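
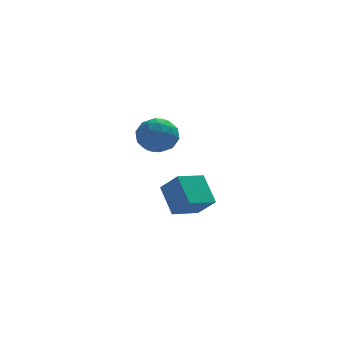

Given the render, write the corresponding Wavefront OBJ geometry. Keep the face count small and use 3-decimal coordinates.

v 3.714 1.512 -3.728
v 3.244 2.78 -2.466
v 2.932 2.275 -4.785
v 2.463 3.543 -3.523
v 5.057 2.377 -4.097
v 4.588 3.645 -2.835
v 4.276 3.14 -5.154
v 3.806 4.408 -3.892
v 2.208 0.243 1.572
v 2.989 -0.456 1.805
v 1.031 -1.024 1.715
v 1.812 -1.723 1.948
v 1.555 -0.951 2.648
v 2.283 -0.168 2.559
v 1.737 -1.312 0.961
v 2.465 -0.529 0.872
v 2.697 -1.416 1.427
v 2.585 -1.193 2.47
v 1.435 -0.287 1.05
v 1.323 -0.064 2.093
v 2.702 0.005 1.675
v 1.318 -1.485 1.845
v 1.168 -1.031 2.256
v 1.626 -1.442 2.393
v 2.287 0.174 2.119
v 2.746 -0.237 2.256
v 1.903 -0.528 2.752
v 1.274 -1.243 1.264
v 1.733 -1.654 1.401
v 2.394 -0.038 1.127
v 2.852 -0.449 1.264
v 2.117 -0.952 0.768
v 2.989 -0.97 1.59
v 2.297 -1.715 1.675
v 2.254 -1.473 1.094
v 2.681 -1.013 1.042
v 2.923 -0.839 2.204
v 2.231 -1.584 2.288
v 2.081 -1.131 2.699
v 2.508 -0.671 2.647
v 2.752 -1.404 1.982
v 1.789 0.104 1.232
v 1.097 -0.641 1.316
v 1.512 -0.809 0.873
v 1.939 -0.349 0.821
v 1.723 0.235 1.845
v 1.031 -0.51 1.93
v 1.339 -0.467 2.478
v 1.766 -0.007 2.426
v 1.268 -0.076 1.538
f 2 4 1
f 5 2 1
f 1 4 3
f 3 5 1
f 2 8 4
f 6 2 5
f 6 8 2
f 4 8 3
f 7 5 3
f 3 8 7
f 7 6 5
f 8 6 7
f 9 46 25
f 46 20 49
f 25 49 14
f 46 49 25
f 9 25 21
f 25 14 26
f 21 26 10
f 25 26 21
f 9 21 30
f 21 10 31
f 30 31 16
f 21 31 30
f 9 30 42
f 30 16 45
f 42 45 19
f 30 45 42
f 9 42 46
f 42 19 50
f 46 50 20
f 42 50 46
f 10 26 37
f 26 14 40
f 37 40 18
f 26 40 37
f 14 49 27
f 49 20 48
f 27 48 13
f 49 48 27
f 20 50 47
f 50 19 43
f 47 43 11
f 50 43 47
f 19 45 44
f 45 16 32
f 44 32 15
f 45 32 44
f 16 31 36
f 31 10 33
f 36 33 17
f 31 33 36
f 12 38 24
f 38 18 39
f 24 39 13
f 38 39 24
f 12 24 22
f 24 13 23
f 22 23 11
f 24 23 22
f 12 22 29
f 22 11 28
f 29 28 15
f 22 28 29
f 12 29 34
f 29 15 35
f 34 35 17
f 29 35 34
f 12 34 38
f 34 17 41
f 38 41 18
f 34 41 38
f 13 39 27
f 39 18 40
f 27 40 14
f 39 40 27
f 11 23 47
f 23 13 48
f 47 48 20
f 23 48 47
f 15 28 44
f 28 11 43
f 44 43 19
f 28 43 44
f 17 35 36
f 35 15 32
f 36 32 16
f 35 32 36
f 18 41 37
f 41 17 33
f 37 33 10
f 41 33 37



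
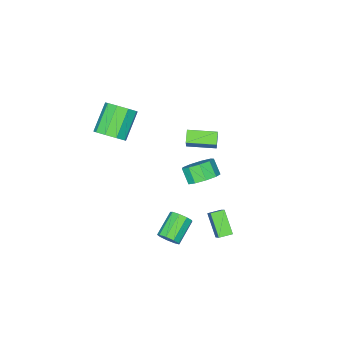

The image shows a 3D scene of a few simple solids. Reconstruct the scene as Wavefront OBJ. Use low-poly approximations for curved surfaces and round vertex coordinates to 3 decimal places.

v -2.244 -0.849 0.885
v -1.66 -0.268 2.078
v -1.68 -0.356 0.368
v -1.096 0.226 1.561
v -1.024 -2.186 0.939
v -0.44 -1.604 2.132
v -0.46 -1.692 0.422
v 0.124 -1.111 1.615
v -0.172 1.64 -3.205
v 0.422 2.514 -2.057
v 0.286 2.83 -4.346
v 0.879 3.703 -3.197
v 0.581 1.257 -3.303
v 1.174 2.13 -2.154
v 1.038 2.446 -4.443
v 1.632 3.32 -3.295
v 4.569 2.179 -2.15
v 4.899 2.336 -1.529
v 3.481 1.917 -0.67
v 3.151 1.761 -1.29
v 4.674 2.736 -1.706
v 3.256 2.318 -0.847
v 4.399 2.876 -2.09
v 2.981 2.458 -1.231
v 4.205 2.69 -2.502
v 2.787 2.272 -1.643
v 4.18 2.265 -2.75
v 2.762 1.847 -1.89
v 4.338 1.799 -2.716
v 2.92 1.381 -1.857
v 4.604 1.512 -2.417
v 3.186 1.093 -1.558
v 4.853 1.536 -1.993
v 3.435 1.118 -1.134
v 4.97 1.862 -1.643
v 3.552 1.444 -0.783
v 3.993 -3.41 3.224
v 4.718 -3.775 3.825
v 3.271 -4.354 5.218
v 2.547 -3.99 4.616
v 4.598 -3.111 3.976
v 3.151 -3.691 5.368
v 4.194 -2.588 3.775
v 2.747 -3.167 5.167
v 3.697 -2.449 3.316
v 2.25 -3.029 4.708
v 3.338 -2.76 2.814
v 1.891 -3.34 4.206
v 3.286 -3.375 2.504
v 1.839 -3.955 3.896
v 3.565 -4.007 2.53
v 2.118 -4.586 3.923
v 4.045 -4.359 2.882
v 2.598 -4.939 4.274
v 4.5 -4.267 3.393
v 3.053 -4.847 4.785
v 2.071 2.478 2.162
v 2.611 1.821 1.677
v 2.43 1.084 2.473
v 1.889 1.742 2.958
v 3 2.174 2.093
v 2.818 1.438 2.889
v 2.954 2.67 2.541
v 2.772 1.934 3.338
v 2.495 3.077 2.812
v 2.313 2.34 3.609
v 1.837 3.203 2.779
v 1.655 2.466 3.575
v 1.289 2.99 2.457
v 1.107 2.253 3.253
v 1.107 2.538 1.997
v 0.925 1.801 2.793
v 1.376 2.058 1.614
v 1.194 1.321 2.41
v 1.97 1.775 1.487
v 1.788 1.038 2.284
f 2 4 1
f 5 2 1
f 1 4 3
f 3 5 1
f 2 8 4
f 6 2 5
f 6 8 2
f 4 8 3
f 7 5 3
f 3 8 7
f 7 6 5
f 8 6 7
f 10 12 9
f 13 10 9
f 9 12 11
f 11 13 9
f 10 16 12
f 14 10 13
f 14 16 10
f 12 16 11
f 15 13 11
f 11 16 15
f 15 14 13
f 16 14 15
f 18 17 21
f 18 21 19
f 19 21 22
f 19 22 20
f 21 17 23
f 21 23 22
f 22 23 24
f 22 24 20
f 23 17 25
f 23 25 24
f 24 25 26
f 24 26 20
f 25 17 27
f 25 27 26
f 26 27 28
f 26 28 20
f 27 17 29
f 27 29 28
f 28 29 30
f 28 30 20
f 29 17 31
f 29 31 30
f 30 31 32
f 30 32 20
f 31 17 33
f 31 33 32
f 32 33 34
f 32 34 20
f 33 17 35
f 33 35 34
f 34 35 36
f 34 36 20
f 35 17 18
f 35 18 36
f 36 18 19
f 36 19 20
f 38 37 41
f 38 41 39
f 39 41 42
f 39 42 40
f 41 37 43
f 41 43 42
f 42 43 44
f 42 44 40
f 43 37 45
f 43 45 44
f 44 45 46
f 44 46 40
f 45 37 47
f 45 47 46
f 46 47 48
f 46 48 40
f 47 37 49
f 47 49 48
f 48 49 50
f 48 50 40
f 49 37 51
f 49 51 50
f 50 51 52
f 50 52 40
f 51 37 53
f 51 53 52
f 52 53 54
f 52 54 40
f 53 37 55
f 53 55 54
f 54 55 56
f 54 56 40
f 55 37 38
f 55 38 56
f 56 38 39
f 56 39 40
f 58 57 61
f 58 61 59
f 59 61 62
f 59 62 60
f 61 57 63
f 61 63 62
f 62 63 64
f 62 64 60
f 63 57 65
f 63 65 64
f 64 65 66
f 64 66 60
f 65 57 67
f 65 67 66
f 66 67 68
f 66 68 60
f 67 57 69
f 67 69 68
f 68 69 70
f 68 70 60
f 69 57 71
f 69 71 70
f 70 71 72
f 70 72 60
f 71 57 73
f 71 73 72
f 72 73 74
f 72 74 60
f 73 57 75
f 73 75 74
f 74 75 76
f 74 76 60
f 75 57 58
f 75 58 76
f 76 58 59
f 76 59 60



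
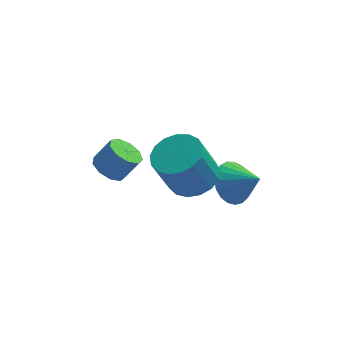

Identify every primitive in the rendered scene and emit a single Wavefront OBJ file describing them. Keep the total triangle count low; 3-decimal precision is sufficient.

v 1.304 2.827 -0.604
v 1.655 2.317 -1.402
v 2.296 2.153 0.264
v 1.894 2.663 -1.407
v 2.031 3.036 -1.273
v 2.042 3.374 -1.023
v 1.925 3.617 -0.701
v 1.701 3.723 -0.362
v 1.408 3.675 -0.065
v 1.098 3.479 0.139
v 0.822 3.171 0.215
v 0.63 2.803 0.149
v 0.555 2.44 -0.047
v 0.609 2.143 -0.339
v 0.783 1.964 -0.677
v 1.047 1.935 -1.002
v 1.356 2.06 -1.259
v -0.27 1.72 0.885
v 0.648 1.232 1.138
v -0.031 0.873 2.908
v -0.95 1.36 2.655
v 0.729 1.721 1.268
v 0.049 1.361 3.039
v 0.58 2.21 1.311
v -0.099 1.85 3.081
v 0.237 2.586 1.256
v -0.442 2.226 3.026
v -0.222 2.764 1.116
v -0.901 2.404 2.886
v -0.692 2.702 0.923
v -1.372 2.343 2.693
v -1.066 2.416 0.721
v -1.746 2.056 2.491
v -1.258 1.97 0.557
v -1.937 1.61 2.327
v -1.223 1.467 0.468
v -1.902 1.107 2.238
v -0.97 1.022 0.475
v -1.649 0.662 2.245
v -0.557 0.737 0.575
v -1.236 0.377 2.345
v -0.078 0.676 0.747
v -0.757 0.317 2.517
v 0.357 0.855 0.95
v -0.322 0.496 2.72
v -3.516 3.722 -0.367
v -3.062 3.128 -0.62
v -2.369 3.243 0.354
v -2.824 3.838 0.607
v -2.874 3.598 -0.809
v -2.181 3.713 0.164
v -2.986 4.126 -0.791
v -2.294 4.241 0.182
v -3.347 4.465 -0.575
v -2.655 4.581 0.398
v -3.787 4.457 -0.261
v -3.094 4.572 0.712
v -4.1 4.105 0.003
v -3.408 4.22 0.977
v -4.14 3.574 0.095
v -3.448 3.689 1.068
v -3.888 3.112 -0.03
v -3.196 3.228 0.944
v -3.462 2.936 -0.312
v -2.77 3.051 0.661
f 2 1 4
f 2 4 3
f 4 1 5
f 4 5 3
f 5 1 6
f 5 6 3
f 6 1 7
f 6 7 3
f 7 1 8
f 7 8 3
f 8 1 9
f 8 9 3
f 9 1 10
f 9 10 3
f 10 1 11
f 10 11 3
f 11 1 12
f 11 12 3
f 12 1 13
f 12 13 3
f 13 1 14
f 13 14 3
f 14 1 15
f 14 15 3
f 15 1 16
f 15 16 3
f 16 1 17
f 16 17 3
f 17 1 2
f 17 2 3
f 19 18 22
f 19 22 20
f 20 22 23
f 20 23 21
f 22 18 24
f 22 24 23
f 23 24 25
f 23 25 21
f 24 18 26
f 24 26 25
f 25 26 27
f 25 27 21
f 26 18 28
f 26 28 27
f 27 28 29
f 27 29 21
f 28 18 30
f 28 30 29
f 29 30 31
f 29 31 21
f 30 18 32
f 30 32 31
f 31 32 33
f 31 33 21
f 32 18 34
f 32 34 33
f 33 34 35
f 33 35 21
f 34 18 36
f 34 36 35
f 35 36 37
f 35 37 21
f 36 18 38
f 36 38 37
f 37 38 39
f 37 39 21
f 38 18 40
f 38 40 39
f 39 40 41
f 39 41 21
f 40 18 42
f 40 42 41
f 41 42 43
f 41 43 21
f 42 18 44
f 42 44 43
f 43 44 45
f 43 45 21
f 44 18 19
f 44 19 45
f 45 19 20
f 45 20 21
f 47 46 50
f 47 50 48
f 48 50 51
f 48 51 49
f 50 46 52
f 50 52 51
f 51 52 53
f 51 53 49
f 52 46 54
f 52 54 53
f 53 54 55
f 53 55 49
f 54 46 56
f 54 56 55
f 55 56 57
f 55 57 49
f 56 46 58
f 56 58 57
f 57 58 59
f 57 59 49
f 58 46 60
f 58 60 59
f 59 60 61
f 59 61 49
f 60 46 62
f 60 62 61
f 61 62 63
f 61 63 49
f 62 46 64
f 62 64 63
f 63 64 65
f 63 65 49
f 64 46 47
f 64 47 65
f 65 47 48
f 65 48 49



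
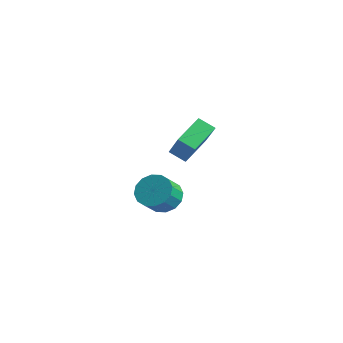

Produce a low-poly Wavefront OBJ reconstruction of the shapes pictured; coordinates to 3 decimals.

v -0.072 -1.981 -2.443
v 0.453 -2.342 -2.944
v 0.656 -3.081 -2.197
v 0.132 -2.719 -1.697
v 0.681 -2.063 -2.73
v 0.885 -2.802 -1.983
v 0.708 -1.762 -2.439
v 0.912 -2.501 -1.693
v 0.526 -1.519 -2.15
v 0.729 -2.258 -1.403
v 0.184 -1.4 -1.939
v 0.387 -2.139 -1.192
v -0.227 -1.437 -1.863
v -0.024 -2.176 -1.116
v -0.596 -1.619 -1.943
v -0.393 -2.358 -1.196
v -0.825 -1.898 -2.157
v -0.621 -2.637 -1.41
v -0.852 -2.199 -2.447
v -0.648 -2.938 -1.701
v -0.669 -2.442 -2.737
v -0.466 -3.181 -1.99
v -0.327 -2.561 -2.948
v -0.124 -3.3 -2.201
v 0.084 -2.524 -3.024
v 0.287 -3.263 -2.277
v -4.089 1.722 -3.082
v -3.086 1.354 -1.76
v -4.396 3.129 -2.457
v -3.393 2.761 -1.135
v -3.407 2.059 -3.505
v -2.404 1.691 -2.183
v -3.714 3.466 -2.88
v -2.711 3.098 -1.558
f 2 1 5
f 2 5 3
f 3 5 6
f 3 6 4
f 5 1 7
f 5 7 6
f 6 7 8
f 6 8 4
f 7 1 9
f 7 9 8
f 8 9 10
f 8 10 4
f 9 1 11
f 9 11 10
f 10 11 12
f 10 12 4
f 11 1 13
f 11 13 12
f 12 13 14
f 12 14 4
f 13 1 15
f 13 15 14
f 14 15 16
f 14 16 4
f 15 1 17
f 15 17 16
f 16 17 18
f 16 18 4
f 17 1 19
f 17 19 18
f 18 19 20
f 18 20 4
f 19 1 21
f 19 21 20
f 20 21 22
f 20 22 4
f 21 1 23
f 21 23 22
f 22 23 24
f 22 24 4
f 23 1 25
f 23 25 24
f 24 25 26
f 24 26 4
f 25 1 2
f 25 2 26
f 26 2 3
f 26 3 4
f 28 30 27
f 31 28 27
f 27 30 29
f 29 31 27
f 28 34 30
f 32 28 31
f 32 34 28
f 30 34 29
f 33 31 29
f 29 34 33
f 33 32 31
f 34 32 33



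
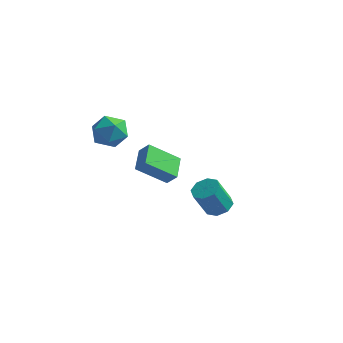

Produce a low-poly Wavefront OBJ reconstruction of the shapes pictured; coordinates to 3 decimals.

v -3.908 0.391 -1.265
v -3.301 0.364 -0.6
v -4.371 1.746 -0.787
v -3.764 1.719 -0.122
v -2.516 1.301 -2.498
v -1.909 1.274 -1.833
v -2.979 2.656 -2.02
v -2.372 2.629 -1.355
v 2.686 -3.572 0.489
v 3.393 -3.432 0.761
v 2.94 -4.028 2.243
v 2.234 -4.168 1.971
v 3.029 -2.975 0.834
v 2.576 -3.571 2.316
v 2.464 -2.867 0.705
v 2.011 -3.463 2.187
v 2.029 -3.172 0.449
v 1.577 -3.768 1.931
v 1.98 -3.712 0.217
v 1.527 -4.308 1.699
v 2.344 -4.169 0.144
v 1.891 -4.765 1.626
v 2.909 -4.277 0.273
v 2.456 -4.873 1.755
v 3.343 -3.972 0.529
v 2.891 -4.568 2.011
v -5.017 -2.087 3.122
v -4.505 -1.733 2.248
v -3.495 -2.487 3.852
v -2.983 -2.133 2.978
v -3.487 -1.439 3.622
v -4.428 -1.192 3.171
v -3.572 -3.028 2.929
v -4.513 -2.781 2.478
v -3.612 -2.315 2.129
v -3.559 -1.333 2.557
v -4.441 -2.887 3.543
v -4.388 -1.905 3.971
f 2 4 1
f 5 2 1
f 1 4 3
f 3 5 1
f 2 8 4
f 6 2 5
f 6 8 2
f 4 8 3
f 7 5 3
f 3 8 7
f 7 6 5
f 8 6 7
f 10 9 13
f 10 13 11
f 11 13 14
f 11 14 12
f 13 9 15
f 13 15 14
f 14 15 16
f 14 16 12
f 15 9 17
f 15 17 16
f 16 17 18
f 16 18 12
f 17 9 19
f 17 19 18
f 18 19 20
f 18 20 12
f 19 9 21
f 19 21 20
f 20 21 22
f 20 22 12
f 21 9 23
f 21 23 22
f 22 23 24
f 22 24 12
f 23 9 25
f 23 25 24
f 24 25 26
f 24 26 12
f 25 9 10
f 25 10 26
f 26 10 11
f 26 11 12
f 27 38 32
f 27 32 28
f 27 28 34
f 27 34 37
f 27 37 38
f 28 32 36
f 32 38 31
f 38 37 29
f 37 34 33
f 34 28 35
f 30 36 31
f 30 31 29
f 30 29 33
f 30 33 35
f 30 35 36
f 31 36 32
f 29 31 38
f 33 29 37
f 35 33 34
f 36 35 28



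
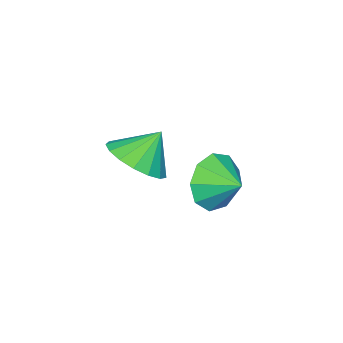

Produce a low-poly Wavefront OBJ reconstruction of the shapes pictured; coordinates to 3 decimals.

v 3.866 0.253 -1.28
v 4.336 -0.038 -0.411
v 3.914 1.227 -0.98
v 4.814 0.092 -0.912
v 4.848 0.298 -1.585
v 4.423 0.482 -2.115
v 3.737 0.56 -2.255
v 3.111 0.494 -1.938
v 2.838 0.315 -1.313
v 3.046 0.108 -0.673
v 3.638 -0.032 -0.317
v 3.97 -2.58 -1.544
v 4.747 -2.934 -0.883
v 3.27 -2.2 -0.516
v 4.878 -2.443 -0.976
v 4.801 -1.983 -1.198
v 4.533 -1.659 -1.5
v 4.137 -1.547 -1.812
v 3.702 -1.671 -2.062
v 3.328 -2.003 -2.194
v 3.102 -2.467 -2.177
v 3.074 -2.958 -2.014
v 3.252 -3.361 -1.744
v 3.594 -3.586 -1.429
v 4.022 -3.58 -1.139
v 4.439 -3.345 -0.942
f 2 1 4
f 2 4 3
f 4 1 5
f 4 5 3
f 5 1 6
f 5 6 3
f 6 1 7
f 6 7 3
f 7 1 8
f 7 8 3
f 8 1 9
f 8 9 3
f 9 1 10
f 9 10 3
f 10 1 11
f 10 11 3
f 11 1 2
f 11 2 3
f 13 12 15
f 13 15 14
f 15 12 16
f 15 16 14
f 16 12 17
f 16 17 14
f 17 12 18
f 17 18 14
f 18 12 19
f 18 19 14
f 19 12 20
f 19 20 14
f 20 12 21
f 20 21 14
f 21 12 22
f 21 22 14
f 22 12 23
f 22 23 14
f 23 12 24
f 23 24 14
f 24 12 25
f 24 25 14
f 25 12 26
f 25 26 14
f 26 12 13
f 26 13 14



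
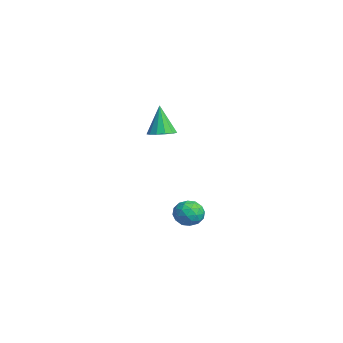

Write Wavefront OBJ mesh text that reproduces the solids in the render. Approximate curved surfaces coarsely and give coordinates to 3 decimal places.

v 0.63 -0.904 2.936
v 1.485 -0.929 3.183
v 0.05 -0.896 4.944
v 1.362 -0.444 3.145
v 1.007 -0.105 3.042
v 0.533 -0.02 2.904
v 0.089 -0.216 2.777
v -0.183 -0.63 2.7
v -0.197 -1.131 2.698
v 0.051 -1.56 2.772
v 0.484 -1.781 2.897
v 0.962 -1.724 3.035
v 1.335 -1.406 3.142
v 0.689 1.608 -4.237
v 1.219 0.744 -4.127
v -0.659 0.856 -3.653
v -0.129 -0.008 -3.543
v 0.07 0.792 -2.943
v 0.904 1.257 -3.304
v -0.344 0.343 -4.476
v 0.49 0.808 -4.837
v 0.581 -0.038 -4.275
v 0.837 0.239 -3.327
v -0.277 1.361 -4.453
v -0.021 1.638 -3.505
v 1.072 1.242 -4.233
v -0.512 0.358 -3.547
v -0.395 0.828 -3.194
v -0.084 0.32 -3.129
v 0.887 1.543 -3.749
v 1.198 1.035 -3.685
v 0.523 1.064 -2.989
v -0.638 0.565 -4.095
v -0.327 0.057 -4.031
v 0.644 1.28 -4.651
v 0.955 0.772 -4.586
v 0.037 0.536 -4.791
v 1.009 0.274 -4.256
v 0.216 -0.168 -3.912
v 0.09 0.039 -4.461
v 0.58 0.312 -4.673
v 1.159 0.437 -3.699
v 0.367 -0.005 -3.355
v 0.484 0.466 -3.003
v 0.974 0.739 -3.215
v 0.784 -0.022 -3.785
v 0.193 1.605 -4.425
v -0.599 1.163 -4.081
v -0.414 0.861 -4.565
v 0.076 1.134 -4.777
v 0.344 1.768 -3.868
v -0.449 1.326 -3.524
v -0.02 1.288 -3.107
v 0.47 1.561 -3.319
v -0.224 1.622 -3.995
f 2 1 4
f 2 4 3
f 4 1 5
f 4 5 3
f 5 1 6
f 5 6 3
f 6 1 7
f 6 7 3
f 7 1 8
f 7 8 3
f 8 1 9
f 8 9 3
f 9 1 10
f 9 10 3
f 10 1 11
f 10 11 3
f 11 1 12
f 11 12 3
f 12 1 13
f 12 13 3
f 13 1 2
f 13 2 3
f 14 51 30
f 51 25 54
f 30 54 19
f 51 54 30
f 14 30 26
f 30 19 31
f 26 31 15
f 30 31 26
f 14 26 35
f 26 15 36
f 35 36 21
f 26 36 35
f 14 35 47
f 35 21 50
f 47 50 24
f 35 50 47
f 14 47 51
f 47 24 55
f 51 55 25
f 47 55 51
f 15 31 42
f 31 19 45
f 42 45 23
f 31 45 42
f 19 54 32
f 54 25 53
f 32 53 18
f 54 53 32
f 25 55 52
f 55 24 48
f 52 48 16
f 55 48 52
f 24 50 49
f 50 21 37
f 49 37 20
f 50 37 49
f 21 36 41
f 36 15 38
f 41 38 22
f 36 38 41
f 17 43 29
f 43 23 44
f 29 44 18
f 43 44 29
f 17 29 27
f 29 18 28
f 27 28 16
f 29 28 27
f 17 27 34
f 27 16 33
f 34 33 20
f 27 33 34
f 17 34 39
f 34 20 40
f 39 40 22
f 34 40 39
f 17 39 43
f 39 22 46
f 43 46 23
f 39 46 43
f 18 44 32
f 44 23 45
f 32 45 19
f 44 45 32
f 16 28 52
f 28 18 53
f 52 53 25
f 28 53 52
f 20 33 49
f 33 16 48
f 49 48 24
f 33 48 49
f 22 40 41
f 40 20 37
f 41 37 21
f 40 37 41
f 23 46 42
f 46 22 38
f 42 38 15
f 46 38 42



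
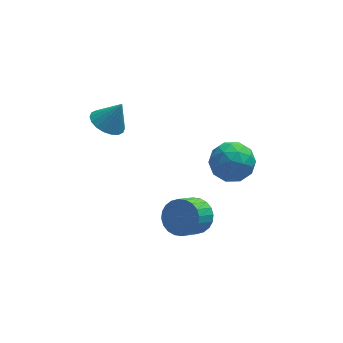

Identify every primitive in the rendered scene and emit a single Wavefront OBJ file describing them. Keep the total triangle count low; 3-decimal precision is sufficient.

v -2.273 3.235 2.192
v -1.656 3.893 1.809
v -1.507 3.305 3.548
v -1.973 4.142 1.975
v -2.35 4.212 2.184
v -2.711 4.088 2.395
v -2.986 3.795 2.565
v -3.119 3.391 2.661
v -3.085 2.956 2.665
v -2.89 2.576 2.574
v -2.573 2.327 2.408
v -2.197 2.258 2.199
v -1.835 2.382 1.988
v -1.561 2.675 1.818
v -1.427 3.079 1.722
v -1.462 3.514 1.719
v 2.516 0.392 1.505
v 3.546 0.757 2.023
v 3.154 -1.457 1.537
v 4.184 -1.092 2.055
v 3.146 -1.045 2.674
v 2.752 0.098 2.654
v 3.948 -0.798 0.906
v 3.554 0.345 0.886
v 4.431 0.021 1.653
v 3.935 -0.131 2.745
v 2.765 -0.569 0.815
v 2.269 -0.721 1.907
v 2.975 0.737 1.761
v 3.725 -1.437 1.799
v 3.115 -1.409 2.162
v 3.72 -1.195 2.467
v 2.508 0.35 2.132
v 3.113 0.564 2.437
v 2.878 -0.495 2.819
v 3.587 -1.264 1.123
v 4.192 -1.05 1.428
v 2.98 0.495 1.093
v 3.585 0.709 1.398
v 3.822 -0.205 0.741
v 4.101 0.519 1.848
v 4.476 -0.568 1.867
v 4.337 -0.395 1.192
v 4.105 0.276 1.18
v 3.809 0.429 2.49
v 4.184 -0.658 2.509
v 3.574 -0.63 2.873
v 3.342 0.042 2.861
v 4.33 -0.004 2.273
v 2.516 -0.042 1.051
v 2.891 -1.129 1.07
v 3.358 -0.742 0.699
v 3.126 -0.07 0.687
v 2.224 -0.132 1.693
v 2.599 -1.219 1.712
v 2.595 -0.976 2.38
v 2.363 -0.305 2.368
v 2.37 -0.696 1.287
v 1.199 -2.273 -0.219
v 1.767 -3.085 -0.412
v 0.93 -3.899 0.546
v 0.361 -3.087 0.739
v 1.961 -2.926 -0.108
v 1.124 -3.74 0.85
v 2.038 -2.668 0.18
v 1.201 -3.481 1.138
v 1.988 -2.35 0.406
v 1.151 -3.163 1.364
v 1.818 -2.019 0.537
v 0.981 -2.833 1.496
v 1.553 -1.728 0.554
v 0.716 -2.541 1.512
v 1.234 -1.519 0.452
v 0.397 -2.333 1.41
v 0.91 -1.426 0.249
v 0.073 -2.239 1.207
v 0.63 -1.461 -0.026
v -0.207 -2.275 0.932
v 0.436 -1.62 -0.33
v -0.401 -2.434 0.628
v 0.359 -1.879 -0.618
v -0.478 -2.692 0.34
v 0.409 -2.197 -0.844
v -0.428 -3.01 0.114
v 0.579 -2.527 -0.976
v -0.258 -3.341 -0.017
v 0.844 -2.819 -0.992
v 0.007 -3.632 -0.034
v 1.163 -3.027 -0.89
v 0.326 -3.841 0.068
v 1.487 -3.121 -0.687
v 0.65 -3.934 0.271
f 2 1 4
f 2 4 3
f 4 1 5
f 4 5 3
f 5 1 6
f 5 6 3
f 6 1 7
f 6 7 3
f 7 1 8
f 7 8 3
f 8 1 9
f 8 9 3
f 9 1 10
f 9 10 3
f 10 1 11
f 10 11 3
f 11 1 12
f 11 12 3
f 12 1 13
f 12 13 3
f 13 1 14
f 13 14 3
f 14 1 15
f 14 15 3
f 15 1 16
f 15 16 3
f 16 1 2
f 16 2 3
f 17 54 33
f 54 28 57
f 33 57 22
f 54 57 33
f 17 33 29
f 33 22 34
f 29 34 18
f 33 34 29
f 17 29 38
f 29 18 39
f 38 39 24
f 29 39 38
f 17 38 50
f 38 24 53
f 50 53 27
f 38 53 50
f 17 50 54
f 50 27 58
f 54 58 28
f 50 58 54
f 18 34 45
f 34 22 48
f 45 48 26
f 34 48 45
f 22 57 35
f 57 28 56
f 35 56 21
f 57 56 35
f 28 58 55
f 58 27 51
f 55 51 19
f 58 51 55
f 27 53 52
f 53 24 40
f 52 40 23
f 53 40 52
f 24 39 44
f 39 18 41
f 44 41 25
f 39 41 44
f 20 46 32
f 46 26 47
f 32 47 21
f 46 47 32
f 20 32 30
f 32 21 31
f 30 31 19
f 32 31 30
f 20 30 37
f 30 19 36
f 37 36 23
f 30 36 37
f 20 37 42
f 37 23 43
f 42 43 25
f 37 43 42
f 20 42 46
f 42 25 49
f 46 49 26
f 42 49 46
f 21 47 35
f 47 26 48
f 35 48 22
f 47 48 35
f 19 31 55
f 31 21 56
f 55 56 28
f 31 56 55
f 23 36 52
f 36 19 51
f 52 51 27
f 36 51 52
f 25 43 44
f 43 23 40
f 44 40 24
f 43 40 44
f 26 49 45
f 49 25 41
f 45 41 18
f 49 41 45
f 60 59 63
f 60 63 61
f 61 63 64
f 61 64 62
f 63 59 65
f 63 65 64
f 64 65 66
f 64 66 62
f 65 59 67
f 65 67 66
f 66 67 68
f 66 68 62
f 67 59 69
f 67 69 68
f 68 69 70
f 68 70 62
f 69 59 71
f 69 71 70
f 70 71 72
f 70 72 62
f 71 59 73
f 71 73 72
f 72 73 74
f 72 74 62
f 73 59 75
f 73 75 74
f 74 75 76
f 74 76 62
f 75 59 77
f 75 77 76
f 76 77 78
f 76 78 62
f 77 59 79
f 77 79 78
f 78 79 80
f 78 80 62
f 79 59 81
f 79 81 80
f 80 81 82
f 80 82 62
f 81 59 83
f 81 83 82
f 82 83 84
f 82 84 62
f 83 59 85
f 83 85 84
f 84 85 86
f 84 86 62
f 85 59 87
f 85 87 86
f 86 87 88
f 86 88 62
f 87 59 89
f 87 89 88
f 88 89 90
f 88 90 62
f 89 59 91
f 89 91 90
f 90 91 92
f 90 92 62
f 91 59 60
f 91 60 92
f 92 60 61
f 92 61 62



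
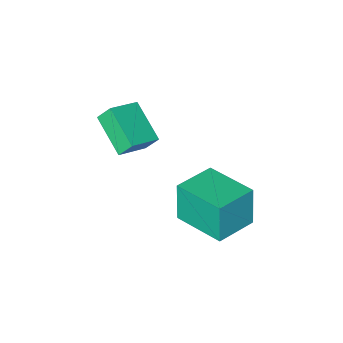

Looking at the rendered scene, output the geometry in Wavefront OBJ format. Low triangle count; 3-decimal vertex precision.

v -3.16 -3.948 3.15
v -3.492 -3.56 3.843
v -3.05 -2.358 2.313
v -3.381 -1.97 3.005
v -1.899 -3.77 3.655
v -2.23 -3.382 4.347
v -1.788 -2.18 2.817
v -2.12 -1.792 3.51
v -4.513 -0.293 0.061
v -4.666 -0.554 1.734
v -4.916 1.779 0.348
v -5.069 1.517 2.021
v -2.851 0.003 0.259
v -3.004 -0.259 1.932
v -3.254 2.074 0.546
v -3.407 1.813 2.219
f 2 4 1
f 5 2 1
f 1 4 3
f 3 5 1
f 2 8 4
f 6 2 5
f 6 8 2
f 4 8 3
f 7 5 3
f 3 8 7
f 7 6 5
f 8 6 7
f 10 12 9
f 13 10 9
f 9 12 11
f 11 13 9
f 10 16 12
f 14 10 13
f 14 16 10
f 12 16 11
f 15 13 11
f 11 16 15
f 15 14 13
f 16 14 15



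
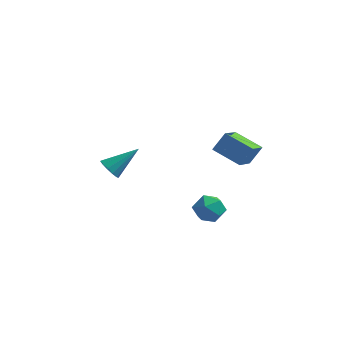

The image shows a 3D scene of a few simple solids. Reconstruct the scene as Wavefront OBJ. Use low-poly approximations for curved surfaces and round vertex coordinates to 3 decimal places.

v -4.25 1.837 0.044
v -3.878 2.023 -0.532
v -2.99 2.823 1.176
v -4.151 2.309 -0.477
v -4.456 2.446 -0.257
v -4.695 2.389 0.058
v -4.793 2.157 0.369
v -4.719 1.823 0.577
v -4.495 1.494 0.615
v -4.193 1.273 0.472
v -3.91 1.232 0.193
v -3.734 1.382 -0.134
v -3.722 1.677 -0.404
v 0.409 0.694 -1.122
v 0.861 1.231 -0.504
v 1.579 0.809 -2.076
v 2.031 1.346 -1.458
v 1.894 0.438 -1.276
v 1.171 0.368 -0.687
v 1.269 1.672 -1.893
v 0.546 1.602 -1.304
v 1.393 1.836 -0.98
v 1.778 1.074 -0.599
v 0.662 0.966 -1.981
v 1.047 0.204 -1.6
v 2.966 0.064 2.971
v 1.486 0.477 3.543
v 3.054 1.785 1.955
v 1.573 2.197 2.527
v 3.467 0.583 3.893
v 1.986 0.995 4.465
v 3.554 2.303 2.877
v 2.074 2.716 3.449
f 2 1 4
f 2 4 3
f 4 1 5
f 4 5 3
f 5 1 6
f 5 6 3
f 6 1 7
f 6 7 3
f 7 1 8
f 7 8 3
f 8 1 9
f 8 9 3
f 9 1 10
f 9 10 3
f 10 1 11
f 10 11 3
f 11 1 12
f 11 12 3
f 12 1 13
f 12 13 3
f 13 1 2
f 13 2 3
f 14 25 19
f 14 19 15
f 14 15 21
f 14 21 24
f 14 24 25
f 15 19 23
f 19 25 18
f 25 24 16
f 24 21 20
f 21 15 22
f 17 23 18
f 17 18 16
f 17 16 20
f 17 20 22
f 17 22 23
f 18 23 19
f 16 18 25
f 20 16 24
f 22 20 21
f 23 22 15
f 27 29 26
f 30 27 26
f 26 29 28
f 28 30 26
f 27 33 29
f 31 27 30
f 31 33 27
f 29 33 28
f 32 30 28
f 28 33 32
f 32 31 30
f 33 31 32



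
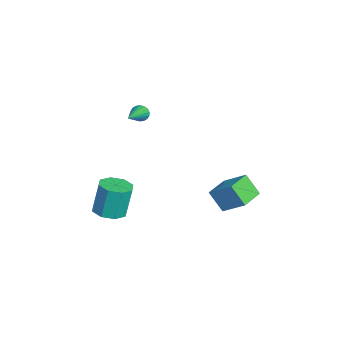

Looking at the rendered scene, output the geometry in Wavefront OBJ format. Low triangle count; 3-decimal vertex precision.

v 1.02 1.178 -3.371
v 1.722 2.209 -2.435
v -0.141 1.978 -3.381
v 0.561 3.009 -2.445
v 1.479 1.831 -4.435
v 2.181 2.862 -3.499
v 0.318 2.631 -4.445
v 1.02 3.662 -3.509
v -2.199 -2.089 0.314
v -1.957 -1.902 -0.081
v -0.541 -2.691 1.046
v -1.958 -1.731 0.062
v -2.007 -1.631 0.254
v -2.094 -1.622 0.459
v -2.202 -1.706 0.635
v -2.309 -1.865 0.747
v -2.395 -2.069 0.774
v -2.442 -2.277 0.709
v -2.44 -2.447 0.566
v -2.391 -2.547 0.373
v -2.304 -2.556 0.169
v -2.196 -2.472 -0.007
v -2.089 -2.313 -0.119
v -2.003 -2.109 -0.146
v 2.962 -3.662 -3.163
v 3.79 -3.397 -3.127
v 3.605 -3.053 -1.401
v 2.778 -3.318 -1.437
v 3.37 -2.901 -3.271
v 3.185 -2.557 -1.545
v 2.711 -2.851 -3.352
v 2.526 -2.507 -1.626
v 2.199 -3.276 -3.322
v 2.014 -2.932 -1.596
v 2.135 -3.927 -3.199
v 1.95 -3.583 -1.473
v 2.555 -4.423 -3.055
v 2.37 -4.079 -1.329
v 3.214 -4.473 -2.974
v 3.029 -4.129 -1.248
v 3.726 -4.048 -3.004
v 3.541 -3.704 -1.278
f 2 4 1
f 5 2 1
f 1 4 3
f 3 5 1
f 2 8 4
f 6 2 5
f 6 8 2
f 4 8 3
f 7 5 3
f 3 8 7
f 7 6 5
f 8 6 7
f 10 9 12
f 10 12 11
f 12 9 13
f 12 13 11
f 13 9 14
f 13 14 11
f 14 9 15
f 14 15 11
f 15 9 16
f 15 16 11
f 16 9 17
f 16 17 11
f 17 9 18
f 17 18 11
f 18 9 19
f 18 19 11
f 19 9 20
f 19 20 11
f 20 9 21
f 20 21 11
f 21 9 22
f 21 22 11
f 22 9 23
f 22 23 11
f 23 9 24
f 23 24 11
f 24 9 10
f 24 10 11
f 26 25 29
f 26 29 27
f 27 29 30
f 27 30 28
f 29 25 31
f 29 31 30
f 30 31 32
f 30 32 28
f 31 25 33
f 31 33 32
f 32 33 34
f 32 34 28
f 33 25 35
f 33 35 34
f 34 35 36
f 34 36 28
f 35 25 37
f 35 37 36
f 36 37 38
f 36 38 28
f 37 25 39
f 37 39 38
f 38 39 40
f 38 40 28
f 39 25 41
f 39 41 40
f 40 41 42
f 40 42 28
f 41 25 26
f 41 26 42
f 42 26 27
f 42 27 28



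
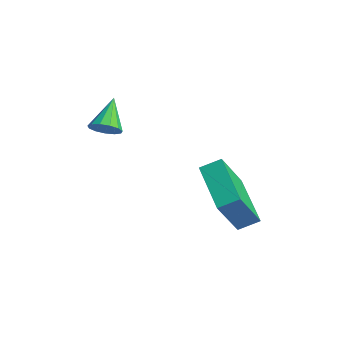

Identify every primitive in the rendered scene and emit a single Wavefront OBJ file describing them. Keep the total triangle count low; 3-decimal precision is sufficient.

v 0.323 0.078 -1.951
v 0.729 -0.853 -0.465
v 0.555 0.771 -1.58
v 0.961 -0.159 -0.094
v 2.299 -0.201 -2.666
v 2.705 -1.131 -1.18
v 2.531 0.493 -2.295
v 2.937 -0.438 -0.809
v -1.69 -3.125 0.613
v -1.243 -3.128 0.998
v -2.49 -2.475 1.547
v -1.216 -2.846 0.825
v -1.339 -2.652 0.585
v -1.574 -2.608 0.354
v -1.845 -2.728 0.205
v -2.068 -2.974 0.185
v -2.171 -3.268 0.302
v -2.121 -3.517 0.517
v -1.935 -3.641 0.763
v -1.671 -3.601 0.961
v -1.413 -3.41 1.049
f 2 4 1
f 5 2 1
f 1 4 3
f 3 5 1
f 2 8 4
f 6 2 5
f 6 8 2
f 4 8 3
f 7 5 3
f 3 8 7
f 7 6 5
f 8 6 7
f 10 9 12
f 10 12 11
f 12 9 13
f 12 13 11
f 13 9 14
f 13 14 11
f 14 9 15
f 14 15 11
f 15 9 16
f 15 16 11
f 16 9 17
f 16 17 11
f 17 9 18
f 17 18 11
f 18 9 19
f 18 19 11
f 19 9 20
f 19 20 11
f 20 9 21
f 20 21 11
f 21 9 10
f 21 10 11



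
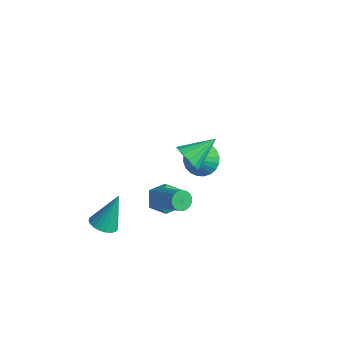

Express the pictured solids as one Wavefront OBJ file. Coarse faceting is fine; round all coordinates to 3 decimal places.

v 0.588 -1.388 -3.534
v 1.15 -0.694 -3.548
v 1.45 -2.066 -2.592
v 2.012 -1.372 -2.606
v 1.206 -1.286 -2.23
v 0.673 -0.867 -2.813
v 1.927 -1.893 -3.327
v 1.394 -1.474 -3.91
v 1.978 -1.006 -3.42
v 1.532 -0.631 -2.743
v 1.068 -2.129 -3.397
v 0.622 -1.754 -2.72
v 2.142 -2.391 -1.552
v 2.377 -2.11 -1.921
v 3.794 -2.109 -1.018
v 3.558 -2.389 -0.648
v 2.296 -1.956 -1.793
v 3.712 -1.955 -0.89
v 2.187 -1.878 -1.624
v 3.603 -1.876 -0.72
v 2.071 -1.887 -1.441
v 3.487 -1.886 -0.538
v 1.967 -1.984 -1.278
v 3.383 -1.983 -0.375
v 1.893 -2.151 -1.163
v 3.31 -2.15 -0.259
v 1.863 -2.36 -1.114
v 3.279 -2.359 -0.211
v 1.88 -2.574 -1.141
v 3.296 -2.572 -0.238
v 1.943 -2.756 -1.24
v 3.359 -2.755 -0.336
v 2.04 -2.875 -1.392
v 3.456 -2.874 -0.488
v 2.155 -2.91 -1.572
v 3.571 -2.909 -0.668
v 2.267 -2.856 -1.748
v 3.684 -2.854 -0.844
v 2.358 -2.721 -1.89
v 3.774 -2.719 -0.987
v 2.412 -2.529 -1.974
v 3.828 -2.527 -1.071
v 2.418 -2.313 -1.985
v 3.835 -2.312 -1.082
v -0.108 -3.803 -4.437
v 0.214 -3.254 -4.73
v 0.008 -2.977 -2.763
v -0.066 -3.177 -4.748
v -0.353 -3.208 -4.713
v -0.598 -3.342 -4.63
v -0.758 -3.555 -4.514
v -0.806 -3.812 -4.385
v -0.733 -4.066 -4.264
v -0.551 -4.275 -4.174
v -0.294 -4.403 -4.129
v -0.004 -4.426 -4.137
v 0.268 -4.342 -4.197
v 0.475 -4.164 -4.299
v 0.582 -3.924 -4.425
v 0.569 -3.663 -4.552
v 0.439 -3.426 -4.66
v 3.233 -1.796 1.708
v 3.695 -2.172 2.164
v 3.547 -0.484 2.472
v 3.919 -2.053 1.869
v 3.959 -1.866 1.531
v 3.804 -1.66 1.241
v 3.497 -1.49 1.076
v 3.119 -1.402 1.08
v 2.771 -1.42 1.252
v 2.548 -1.538 1.547
v 2.508 -1.725 1.884
v 2.662 -1.931 2.175
v 2.97 -2.101 2.34
v 3.348 -2.189 2.336
v -0.479 2.322 -4.019
v 0.198 2.828 -3.631
v -0.261 1.478 -3.301
v -0.088 2.926 -3.43
v -0.433 2.931 -3.318
v -0.786 2.844 -3.314
v -1.091 2.678 -3.416
v -1.304 2.457 -3.611
v -1.39 2.216 -3.868
v -1.339 1.991 -4.148
v -1.156 1.816 -4.408
v -0.87 1.719 -4.609
v -0.525 1.713 -4.721
v -0.173 1.8 -4.725
v 0.133 1.966 -4.623
v 0.345 2.187 -4.428
v 0.432 2.428 -4.171
v 0.38 2.653 -3.891
f 1 12 6
f 1 6 2
f 1 2 8
f 1 8 11
f 1 11 12
f 2 6 10
f 6 12 5
f 12 11 3
f 11 8 7
f 8 2 9
f 4 10 5
f 4 5 3
f 4 3 7
f 4 7 9
f 4 9 10
f 5 10 6
f 3 5 12
f 7 3 11
f 9 7 8
f 10 9 2
f 14 13 17
f 14 17 15
f 15 17 18
f 15 18 16
f 17 13 19
f 17 19 18
f 18 19 20
f 18 20 16
f 19 13 21
f 19 21 20
f 20 21 22
f 20 22 16
f 21 13 23
f 21 23 22
f 22 23 24
f 22 24 16
f 23 13 25
f 23 25 24
f 24 25 26
f 24 26 16
f 25 13 27
f 25 27 26
f 26 27 28
f 26 28 16
f 27 13 29
f 27 29 28
f 28 29 30
f 28 30 16
f 29 13 31
f 29 31 30
f 30 31 32
f 30 32 16
f 31 13 33
f 31 33 32
f 32 33 34
f 32 34 16
f 33 13 35
f 33 35 34
f 34 35 36
f 34 36 16
f 35 13 37
f 35 37 36
f 36 37 38
f 36 38 16
f 37 13 39
f 37 39 38
f 38 39 40
f 38 40 16
f 39 13 41
f 39 41 40
f 40 41 42
f 40 42 16
f 41 13 43
f 41 43 42
f 42 43 44
f 42 44 16
f 43 13 14
f 43 14 44
f 44 14 15
f 44 15 16
f 46 45 48
f 46 48 47
f 48 45 49
f 48 49 47
f 49 45 50
f 49 50 47
f 50 45 51
f 50 51 47
f 51 45 52
f 51 52 47
f 52 45 53
f 52 53 47
f 53 45 54
f 53 54 47
f 54 45 55
f 54 55 47
f 55 45 56
f 55 56 47
f 56 45 57
f 56 57 47
f 57 45 58
f 57 58 47
f 58 45 59
f 58 59 47
f 59 45 60
f 59 60 47
f 60 45 61
f 60 61 47
f 61 45 46
f 61 46 47
f 63 62 65
f 63 65 64
f 65 62 66
f 65 66 64
f 66 62 67
f 66 67 64
f 67 62 68
f 67 68 64
f 68 62 69
f 68 69 64
f 69 62 70
f 69 70 64
f 70 62 71
f 70 71 64
f 71 62 72
f 71 72 64
f 72 62 73
f 72 73 64
f 73 62 74
f 73 74 64
f 74 62 75
f 74 75 64
f 75 62 63
f 75 63 64
f 77 76 79
f 77 79 78
f 79 76 80
f 79 80 78
f 80 76 81
f 80 81 78
f 81 76 82
f 81 82 78
f 82 76 83
f 82 83 78
f 83 76 84
f 83 84 78
f 84 76 85
f 84 85 78
f 85 76 86
f 85 86 78
f 86 76 87
f 86 87 78
f 87 76 88
f 87 88 78
f 88 76 89
f 88 89 78
f 89 76 90
f 89 90 78
f 90 76 91
f 90 91 78
f 91 76 92
f 91 92 78
f 92 76 93
f 92 93 78
f 93 76 77
f 93 77 78



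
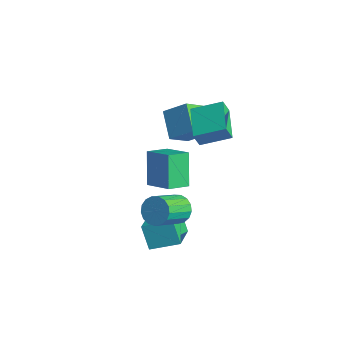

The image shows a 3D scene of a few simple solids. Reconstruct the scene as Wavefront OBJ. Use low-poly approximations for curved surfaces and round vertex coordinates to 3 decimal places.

v -3.094 2.492 -1.818
v -3.109 1.198 -0.811
v -4.508 3.225 -0.897
v -4.523 1.931 0.11
v -2.057 3.249 -0.83
v -2.072 1.955 0.177
v -3.471 3.982 0.091
v -3.486 2.688 1.098
v -0.393 -2.441 -2.938
v 0.742 -3.891 -2.037
v 0.681 -1.25 -2.376
v 1.816 -2.699 -1.474
v 0.404 -2.581 -4.166
v 1.539 -4.03 -3.264
v 1.478 -1.389 -3.603
v 2.613 -2.839 -2.702
v 2.139 -2.649 -0.176
v 2.877 -2.839 -0.574
v 3.08 -4.461 0.578
v 2.341 -4.271 0.976
v 2.993 -2.601 -0.259
v 3.196 -4.223 0.893
v 2.914 -2.374 0.075
v 3.117 -3.996 1.227
v 2.657 -2.21 0.352
v 2.859 -3.832 1.503
v 2.281 -2.146 0.507
v 2.484 -3.769 1.659
v 1.873 -2.198 0.507
v 2.075 -3.82 1.658
v 1.525 -2.353 0.349
v 1.728 -3.975 1.501
v 1.318 -2.575 0.072
v 1.521 -4.198 1.223
v 1.299 -2.815 -0.262
v 1.502 -4.438 0.889
v 1.473 -3.016 -0.577
v 1.675 -4.639 0.575
v 1.799 -3.134 -0.799
v 2.001 -4.756 0.352
v 2.202 -3.14 -0.879
v 2.405 -4.762 0.273
v 2.592 -3.033 -0.797
v 2.794 -4.656 0.354
v -2.512 2.613 0.633
v -2.604 2.235 1.565
v -1.409 3.925 1.273
v -1.501 3.548 2.205
v -0.839 1.372 0.295
v -0.931 0.995 1.227
v 0.264 2.685 0.935
v 0.172 2.307 1.867
v 0.571 -3.332 1.101
v -0.335 -2.59 2.735
v 0.697 -2.102 0.612
v -0.209 -1.36 2.246
v 2.089 -3.18 1.874
v 1.183 -2.438 3.508
v 2.215 -1.95 1.385
v 1.309 -1.208 3.019
f 2 4 1
f 5 2 1
f 1 4 3
f 3 5 1
f 2 8 4
f 6 2 5
f 6 8 2
f 4 8 3
f 7 5 3
f 3 8 7
f 7 6 5
f 8 6 7
f 10 12 9
f 13 10 9
f 9 12 11
f 11 13 9
f 10 16 12
f 14 10 13
f 14 16 10
f 12 16 11
f 15 13 11
f 11 16 15
f 15 14 13
f 16 14 15
f 18 17 21
f 18 21 19
f 19 21 22
f 19 22 20
f 21 17 23
f 21 23 22
f 22 23 24
f 22 24 20
f 23 17 25
f 23 25 24
f 24 25 26
f 24 26 20
f 25 17 27
f 25 27 26
f 26 27 28
f 26 28 20
f 27 17 29
f 27 29 28
f 28 29 30
f 28 30 20
f 29 17 31
f 29 31 30
f 30 31 32
f 30 32 20
f 31 17 33
f 31 33 32
f 32 33 34
f 32 34 20
f 33 17 35
f 33 35 34
f 34 35 36
f 34 36 20
f 35 17 37
f 35 37 36
f 36 37 38
f 36 38 20
f 37 17 39
f 37 39 38
f 38 39 40
f 38 40 20
f 39 17 41
f 39 41 40
f 40 41 42
f 40 42 20
f 41 17 43
f 41 43 42
f 42 43 44
f 42 44 20
f 43 17 18
f 43 18 44
f 44 18 19
f 44 19 20
f 46 48 45
f 49 46 45
f 45 48 47
f 47 49 45
f 46 52 48
f 50 46 49
f 50 52 46
f 48 52 47
f 51 49 47
f 47 52 51
f 51 50 49
f 52 50 51
f 54 56 53
f 57 54 53
f 53 56 55
f 55 57 53
f 54 60 56
f 58 54 57
f 58 60 54
f 56 60 55
f 59 57 55
f 55 60 59
f 59 58 57
f 60 58 59



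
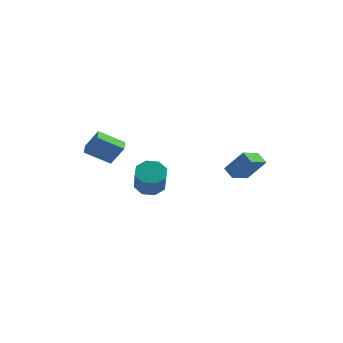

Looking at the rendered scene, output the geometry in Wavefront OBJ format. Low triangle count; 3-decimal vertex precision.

v 3.717 3.037 -2.634
v 3.147 1.864 -2.126
v 3.136 3.505 -2.206
v 2.565 2.331 -1.699
v 4.755 3.109 -1.301
v 4.184 1.935 -0.794
v 4.173 3.576 -0.874
v 3.603 2.403 -0.366
v -2.855 -1.13 -0.429
v -4.217 -1.585 0.444
v -3.068 -0.302 -0.329
v -4.429 -0.757 0.544
v -2.111 -1.083 0.756
v -3.472 -1.538 1.629
v -2.323 -0.255 0.856
v -3.685 -0.71 1.729
v -1.914 2.997 -3.839
v -1.117 3.478 -3.707
v -0.75 2.465 -2.228
v -1.546 1.983 -2.361
v -1.678 3.774 -3.366
v -1.31 2.76 -1.887
v -2.376 3.614 -3.302
v -2.009 2.6 -1.823
v -2.804 3.092 -3.553
v -2.436 2.079 -2.074
v -2.71 2.515 -3.972
v -2.343 1.502 -2.493
v -2.15 2.22 -4.313
v -1.782 1.206 -2.834
v -1.451 2.38 -4.377
v -1.084 1.366 -2.898
v -1.024 2.901 -4.126
v -0.656 1.888 -2.647
f 2 4 1
f 5 2 1
f 1 4 3
f 3 5 1
f 2 8 4
f 6 2 5
f 6 8 2
f 4 8 3
f 7 5 3
f 3 8 7
f 7 6 5
f 8 6 7
f 10 12 9
f 13 10 9
f 9 12 11
f 11 13 9
f 10 16 12
f 14 10 13
f 14 16 10
f 12 16 11
f 15 13 11
f 11 16 15
f 15 14 13
f 16 14 15
f 18 17 21
f 18 21 19
f 19 21 22
f 19 22 20
f 21 17 23
f 21 23 22
f 22 23 24
f 22 24 20
f 23 17 25
f 23 25 24
f 24 25 26
f 24 26 20
f 25 17 27
f 25 27 26
f 26 27 28
f 26 28 20
f 27 17 29
f 27 29 28
f 28 29 30
f 28 30 20
f 29 17 31
f 29 31 30
f 30 31 32
f 30 32 20
f 31 17 33
f 31 33 32
f 32 33 34
f 32 34 20
f 33 17 18
f 33 18 34
f 34 18 19
f 34 19 20



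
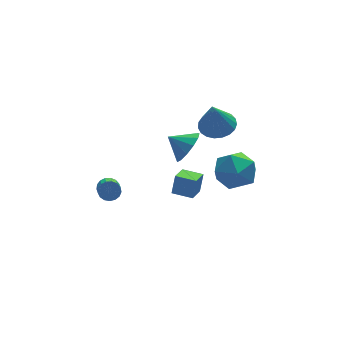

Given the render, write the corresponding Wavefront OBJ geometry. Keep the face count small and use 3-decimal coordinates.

v 3.32 1.56 -0.302
v 4.169 1.938 -0.024
v 2.9 1.18 1.502
v 3.926 2.26 -0.013
v 3.579 2.461 -0.052
v 3.186 2.506 -0.134
v 2.817 2.387 -0.245
v 2.535 2.126 -0.366
v 2.388 1.766 -0.475
v 2.403 1.371 -0.555
v 2.576 1.008 -0.591
v 2.878 0.741 -0.577
v 3.256 0.616 -0.515
v 3.646 0.653 -0.416
v 3.979 0.847 -0.298
v 4.198 1.165 -0.18
v 4.265 1.551 -0.083
v -0.083 -4.803 0.444
v 0.172 -4.547 1.409
v -0.891 -4.166 0.49
v -0.636 -3.911 1.454
v 0.536 -3.989 0.066
v 0.791 -3.734 1.03
v -0.272 -3.353 0.111
v -0.017 -3.097 1.076
v 2.614 -0.492 -1.027
v 3.425 -0.495 -1.939
v 2.975 -2.405 -0.701
v 3.786 -2.408 -1.613
v 4.026 -1.798 -0.584
v 3.804 -0.616 -0.786
v 2.596 -2.284 -1.854
v 2.374 -1.102 -2.056
v 3.414 -1.602 -2.45
v 4.298 -1.302 -1.665
v 2.102 -1.598 -0.975
v 2.986 -1.298 -0.19
v -2.941 -0.688 -1.564
v -2.409 -0.845 -1.635
v -2.606 -1.789 -1.028
v -3.139 -1.632 -0.956
v -2.403 -0.701 -1.409
v -2.601 -1.645 -0.802
v -2.521 -0.554 -1.219
v -2.718 -1.498 -0.611
v -2.735 -0.437 -1.107
v -2.933 -1.382 -0.5
v -2.997 -0.378 -1.1
v -3.194 -1.323 -0.493
v -3.245 -0.39 -1.199
v -3.443 -1.335 -0.592
v -3.424 -0.47 -1.382
v -3.622 -1.415 -0.775
v -3.493 -0.6 -1.606
v -3.69 -1.545 -0.999
v -3.435 -0.75 -1.821
v -3.632 -1.694 -1.214
v -3.264 -0.886 -1.976
v -3.461 -1.83 -1.369
v -3.019 -0.976 -2.037
v -3.216 -1.921 -1.43
v -2.756 -1 -1.99
v -2.954 -1.945 -1.383
v -2.536 -0.953 -1.845
v -2.733 -1.898 -1.238
v 1.791 1.523 -1.643
v 2.206 1.21 -0.765
v 0.929 2.077 -1.037
v 2.447 1.718 -0.886
v 2.48 2.164 -1.247
v 2.294 2.406 -1.734
v 1.948 2.369 -2.191
v 1.553 2.063 -2.475
v 1.233 1.585 -2.494
v 1.091 1.089 -2.243
v 1.171 0.73 -1.801
v 1.447 0.623 -1.309
v 1.833 0.802 -0.923
f 2 1 4
f 2 4 3
f 4 1 5
f 4 5 3
f 5 1 6
f 5 6 3
f 6 1 7
f 6 7 3
f 7 1 8
f 7 8 3
f 8 1 9
f 8 9 3
f 9 1 10
f 9 10 3
f 10 1 11
f 10 11 3
f 11 1 12
f 11 12 3
f 12 1 13
f 12 13 3
f 13 1 14
f 13 14 3
f 14 1 15
f 14 15 3
f 15 1 16
f 15 16 3
f 16 1 17
f 16 17 3
f 17 1 2
f 17 2 3
f 19 21 18
f 22 19 18
f 18 21 20
f 20 22 18
f 19 25 21
f 23 19 22
f 23 25 19
f 21 25 20
f 24 22 20
f 20 25 24
f 24 23 22
f 25 23 24
f 26 37 31
f 26 31 27
f 26 27 33
f 26 33 36
f 26 36 37
f 27 31 35
f 31 37 30
f 37 36 28
f 36 33 32
f 33 27 34
f 29 35 30
f 29 30 28
f 29 28 32
f 29 32 34
f 29 34 35
f 30 35 31
f 28 30 37
f 32 28 36
f 34 32 33
f 35 34 27
f 39 38 42
f 39 42 40
f 40 42 43
f 40 43 41
f 42 38 44
f 42 44 43
f 43 44 45
f 43 45 41
f 44 38 46
f 44 46 45
f 45 46 47
f 45 47 41
f 46 38 48
f 46 48 47
f 47 48 49
f 47 49 41
f 48 38 50
f 48 50 49
f 49 50 51
f 49 51 41
f 50 38 52
f 50 52 51
f 51 52 53
f 51 53 41
f 52 38 54
f 52 54 53
f 53 54 55
f 53 55 41
f 54 38 56
f 54 56 55
f 55 56 57
f 55 57 41
f 56 38 58
f 56 58 57
f 57 58 59
f 57 59 41
f 58 38 60
f 58 60 59
f 59 60 61
f 59 61 41
f 60 38 62
f 60 62 61
f 61 62 63
f 61 63 41
f 62 38 64
f 62 64 63
f 63 64 65
f 63 65 41
f 64 38 39
f 64 39 65
f 65 39 40
f 65 40 41
f 67 66 69
f 67 69 68
f 69 66 70
f 69 70 68
f 70 66 71
f 70 71 68
f 71 66 72
f 71 72 68
f 72 66 73
f 72 73 68
f 73 66 74
f 73 74 68
f 74 66 75
f 74 75 68
f 75 66 76
f 75 76 68
f 76 66 77
f 76 77 68
f 77 66 78
f 77 78 68
f 78 66 67
f 78 67 68



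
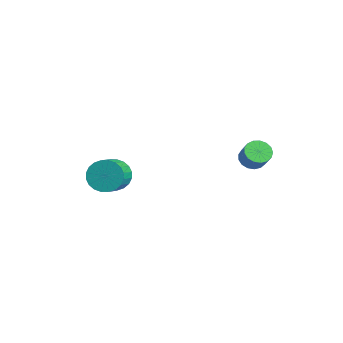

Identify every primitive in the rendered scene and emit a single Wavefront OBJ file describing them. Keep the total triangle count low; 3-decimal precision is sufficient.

v 2.666 1.845 -0.957
v 3.035 1.449 -1.28
v 3.682 1.42 -0.505
v 3.314 1.815 -0.183
v 3.138 1.722 -1.356
v 3.786 1.692 -0.581
v 3.133 2.023 -1.341
v 3.781 1.994 -0.566
v 3.022 2.283 -1.238
v 3.669 2.254 -0.463
v 2.828 2.443 -1.07
v 3.476 2.414 -0.295
v 2.598 2.466 -0.877
v 3.245 2.437 -0.102
v 2.383 2.346 -0.702
v 3.031 2.317 0.073
v 2.234 2.112 -0.586
v 2.881 2.083 0.189
v 2.183 1.816 -0.555
v 2.83 1.787 0.22
v 2.243 1.527 -0.616
v 2.89 1.498 0.159
v 2.4 1.311 -0.755
v 3.047 1.282 0.02
v 2.618 1.217 -0.941
v 3.265 1.188 -0.166
v 2.847 1.266 -1.13
v 3.495 1.237 -0.355
v -0.49 -3.321 -2.578
v 0.146 -2.839 -2.898
v 0.965 -3.536 -2.323
v 0.33 -4.019 -2.002
v 0.081 -2.679 -2.611
v 0.9 -3.376 -2.036
v -0.071 -2.616 -2.318
v 0.748 -3.314 -1.743
v -0.287 -2.661 -2.065
v 0.532 -3.359 -1.49
v -0.534 -2.806 -1.89
v 0.286 -3.504 -1.315
v -0.774 -3.03 -1.82
v 0.046 -3.728 -1.245
v -0.97 -3.298 -1.865
v -0.151 -3.996 -1.29
v -1.094 -3.57 -2.018
v -0.275 -4.267 -1.443
v -1.125 -3.804 -2.257
v -0.306 -4.501 -1.682
v -1.06 -3.964 -2.544
v -0.241 -4.661 -1.969
v -0.908 -4.026 -2.837
v -0.089 -4.724 -2.262
v -0.692 -3.981 -3.09
v 0.127 -4.679 -2.515
v -0.446 -3.836 -3.265
v 0.374 -4.534 -2.69
v -0.206 -3.612 -3.335
v 0.614 -4.31 -2.76
v -0.009 -3.344 -3.29
v 0.81 -4.042 -2.715
v 0.115 -3.073 -3.137
v 0.934 -3.77 -2.562
f 2 1 5
f 2 5 3
f 3 5 6
f 3 6 4
f 5 1 7
f 5 7 6
f 6 7 8
f 6 8 4
f 7 1 9
f 7 9 8
f 8 9 10
f 8 10 4
f 9 1 11
f 9 11 10
f 10 11 12
f 10 12 4
f 11 1 13
f 11 13 12
f 12 13 14
f 12 14 4
f 13 1 15
f 13 15 14
f 14 15 16
f 14 16 4
f 15 1 17
f 15 17 16
f 16 17 18
f 16 18 4
f 17 1 19
f 17 19 18
f 18 19 20
f 18 20 4
f 19 1 21
f 19 21 20
f 20 21 22
f 20 22 4
f 21 1 23
f 21 23 22
f 22 23 24
f 22 24 4
f 23 1 25
f 23 25 24
f 24 25 26
f 24 26 4
f 25 1 27
f 25 27 26
f 26 27 28
f 26 28 4
f 27 1 2
f 27 2 28
f 28 2 3
f 28 3 4
f 30 29 33
f 30 33 31
f 31 33 34
f 31 34 32
f 33 29 35
f 33 35 34
f 34 35 36
f 34 36 32
f 35 29 37
f 35 37 36
f 36 37 38
f 36 38 32
f 37 29 39
f 37 39 38
f 38 39 40
f 38 40 32
f 39 29 41
f 39 41 40
f 40 41 42
f 40 42 32
f 41 29 43
f 41 43 42
f 42 43 44
f 42 44 32
f 43 29 45
f 43 45 44
f 44 45 46
f 44 46 32
f 45 29 47
f 45 47 46
f 46 47 48
f 46 48 32
f 47 29 49
f 47 49 48
f 48 49 50
f 48 50 32
f 49 29 51
f 49 51 50
f 50 51 52
f 50 52 32
f 51 29 53
f 51 53 52
f 52 53 54
f 52 54 32
f 53 29 55
f 53 55 54
f 54 55 56
f 54 56 32
f 55 29 57
f 55 57 56
f 56 57 58
f 56 58 32
f 57 29 59
f 57 59 58
f 58 59 60
f 58 60 32
f 59 29 61
f 59 61 60
f 60 61 62
f 60 62 32
f 61 29 30
f 61 30 62
f 62 30 31
f 62 31 32



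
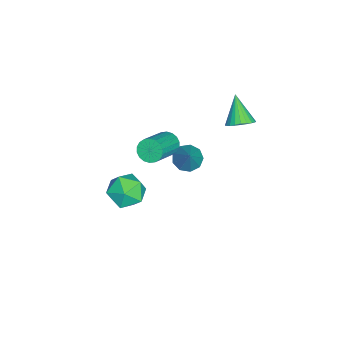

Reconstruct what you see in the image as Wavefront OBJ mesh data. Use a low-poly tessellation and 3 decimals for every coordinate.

v -3.309 3.389 2.549
v -2.842 3.823 3.096
v -4.431 2.851 3.931
v -3.062 4.049 3.006
v -3.319 4.175 2.847
v -3.575 4.181 2.642
v -3.79 4.067 2.423
v -3.932 3.849 2.223
v -3.979 3.562 2.072
v -3.925 3.248 1.995
v -3.776 2.956 2.001
v -3.557 2.73 2.091
v -3.3 2.604 2.251
v -3.044 2.598 2.455
v -2.829 2.712 2.675
v -2.687 2.93 2.875
v -2.639 3.217 3.025
v -2.694 3.531 3.103
v -3.128 0.54 -1.174
v -2.69 -0.198 -1.319
v -1.912 0.94 0.454
v -2.438 0.251 -1.618
v -2.508 0.835 -1.709
v -2.869 1.281 -1.549
v -3.35 1.38 -1.214
v -3.728 1.086 -0.86
v -3.824 0.536 -0.652
v -3.595 -0.011 -0.689
v -3.147 -0.301 -0.952
v -0.961 -0.12 2.345
v -0.622 -0.353 1.718
v 1.179 -0.833 2.867
v 0.841 -0.6 3.495
v -0.543 -0.029 1.729
v 1.258 -0.509 2.879
v -0.546 0.277 1.862
v 1.255 -0.203 3.012
v -0.632 0.504 2.091
v 1.169 0.025 3.241
v -0.783 0.608 2.37
v 1.019 0.128 3.52
v -0.968 0.568 2.644
v 0.833 0.088 3.794
v -1.153 0.391 2.859
v 0.648 -0.089 4.009
v -1.299 0.113 2.973
v 0.502 -0.367 4.122
v -1.378 -0.211 2.961
v 0.423 -0.691 4.111
v -1.375 -0.517 2.828
v 0.426 -0.997 3.978
v -1.289 -0.745 2.599
v 0.512 -1.224 3.749
v -1.139 -0.848 2.32
v 0.663 -1.328 3.47
v -0.953 -0.808 2.046
v 0.848 -1.288 3.196
v -0.768 -0.631 1.831
v 1.033 -1.111 2.981
v -2.096 -1.877 -2.954
v -1.345 -1.65 -3.929
v -2.555 -3.69 -3.731
v -1.804 -3.463 -4.706
v -1.315 -3.642 -3.568
v -1.032 -2.522 -3.088
v -2.868 -2.818 -4.572
v -2.585 -1.698 -4.092
v -1.822 -2.232 -4.929
v -0.863 -2.74 -4.308
v -3.037 -2.6 -3.352
v -2.078 -3.108 -2.731
f 2 1 4
f 2 4 3
f 4 1 5
f 4 5 3
f 5 1 6
f 5 6 3
f 6 1 7
f 6 7 3
f 7 1 8
f 7 8 3
f 8 1 9
f 8 9 3
f 9 1 10
f 9 10 3
f 10 1 11
f 10 11 3
f 11 1 12
f 11 12 3
f 12 1 13
f 12 13 3
f 13 1 14
f 13 14 3
f 14 1 15
f 14 15 3
f 15 1 16
f 15 16 3
f 16 1 17
f 16 17 3
f 17 1 18
f 17 18 3
f 18 1 2
f 18 2 3
f 20 19 22
f 20 22 21
f 22 19 23
f 22 23 21
f 23 19 24
f 23 24 21
f 24 19 25
f 24 25 21
f 25 19 26
f 25 26 21
f 26 19 27
f 26 27 21
f 27 19 28
f 27 28 21
f 28 19 29
f 28 29 21
f 29 19 20
f 29 20 21
f 31 30 34
f 31 34 32
f 32 34 35
f 32 35 33
f 34 30 36
f 34 36 35
f 35 36 37
f 35 37 33
f 36 30 38
f 36 38 37
f 37 38 39
f 37 39 33
f 38 30 40
f 38 40 39
f 39 40 41
f 39 41 33
f 40 30 42
f 40 42 41
f 41 42 43
f 41 43 33
f 42 30 44
f 42 44 43
f 43 44 45
f 43 45 33
f 44 30 46
f 44 46 45
f 45 46 47
f 45 47 33
f 46 30 48
f 46 48 47
f 47 48 49
f 47 49 33
f 48 30 50
f 48 50 49
f 49 50 51
f 49 51 33
f 50 30 52
f 50 52 51
f 51 52 53
f 51 53 33
f 52 30 54
f 52 54 53
f 53 54 55
f 53 55 33
f 54 30 56
f 54 56 55
f 55 56 57
f 55 57 33
f 56 30 58
f 56 58 57
f 57 58 59
f 57 59 33
f 58 30 31
f 58 31 59
f 59 31 32
f 59 32 33
f 60 71 65
f 60 65 61
f 60 61 67
f 60 67 70
f 60 70 71
f 61 65 69
f 65 71 64
f 71 70 62
f 70 67 66
f 67 61 68
f 63 69 64
f 63 64 62
f 63 62 66
f 63 66 68
f 63 68 69
f 64 69 65
f 62 64 71
f 66 62 70
f 68 66 67
f 69 68 61



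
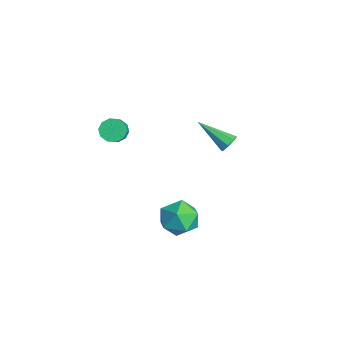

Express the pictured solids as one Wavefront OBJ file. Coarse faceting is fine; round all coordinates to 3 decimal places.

v -0.682 3.445 1.359
v -0.385 3.593 1.835
v -1.798 2.155 2.461
v -0.742 3.849 1.772
v -1.065 3.868 1.468
v -1.163 3.639 1.1
v -0.98 3.297 0.884
v -0.623 3.042 0.947
v -0.3 3.023 1.251
v -0.201 3.251 1.619
v 2.825 0.79 -1.524
v 3.504 0.034 -1.04
v 1.376 -0.074 -0.84
v 2.055 -0.83 -0.356
v 2.036 0.231 0.018
v 2.931 0.765 -0.404
v 1.949 -0.805 -1.476
v 2.844 -0.271 -1.898
v 2.962 -0.951 -1.01
v 3.016 -0.311 -0.086
v 1.864 0.271 -1.794
v 1.918 0.911 -0.87
v -4.228 -1.457 0.744
v -3.749 -1.427 0.208
v -2.773 -1.773 1.059
v -3.252 -1.803 1.596
v -3.77 -1.024 0.396
v -2.795 -1.37 1.247
v -3.966 -0.787 0.717
v -2.991 -1.132 1.568
v -4.262 -0.806 1.049
v -3.287 -1.151 1.9
v -4.545 -1.073 1.264
v -3.57 -1.419 2.115
v -4.707 -1.487 1.281
v -3.731 -1.833 2.132
v -4.685 -1.89 1.093
v -3.71 -2.236 1.944
v -4.489 -2.128 0.772
v -3.514 -2.473 1.623
v -4.193 -2.109 0.44
v -3.218 -2.454 1.291
v -3.91 -1.841 0.225
v -2.935 -2.187 1.076
f 2 1 4
f 2 4 3
f 4 1 5
f 4 5 3
f 5 1 6
f 5 6 3
f 6 1 7
f 6 7 3
f 7 1 8
f 7 8 3
f 8 1 9
f 8 9 3
f 9 1 10
f 9 10 3
f 10 1 2
f 10 2 3
f 11 22 16
f 11 16 12
f 11 12 18
f 11 18 21
f 11 21 22
f 12 16 20
f 16 22 15
f 22 21 13
f 21 18 17
f 18 12 19
f 14 20 15
f 14 15 13
f 14 13 17
f 14 17 19
f 14 19 20
f 15 20 16
f 13 15 22
f 17 13 21
f 19 17 18
f 20 19 12
f 24 23 27
f 24 27 25
f 25 27 28
f 25 28 26
f 27 23 29
f 27 29 28
f 28 29 30
f 28 30 26
f 29 23 31
f 29 31 30
f 30 31 32
f 30 32 26
f 31 23 33
f 31 33 32
f 32 33 34
f 32 34 26
f 33 23 35
f 33 35 34
f 34 35 36
f 34 36 26
f 35 23 37
f 35 37 36
f 36 37 38
f 36 38 26
f 37 23 39
f 37 39 38
f 38 39 40
f 38 40 26
f 39 23 41
f 39 41 40
f 40 41 42
f 40 42 26
f 41 23 43
f 41 43 42
f 42 43 44
f 42 44 26
f 43 23 24
f 43 24 44
f 44 24 25
f 44 25 26



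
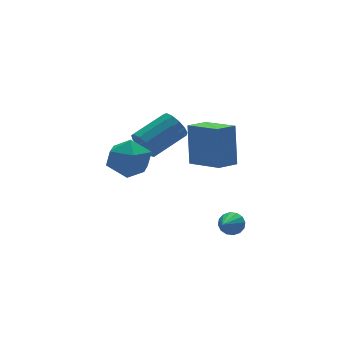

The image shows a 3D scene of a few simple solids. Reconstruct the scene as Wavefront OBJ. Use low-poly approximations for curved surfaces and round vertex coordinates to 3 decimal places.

v -2.629 2.451 -0.157
v -1.985 2.264 0.733
v -3.675 1.056 0.307
v -3.031 0.869 1.197
v -3.671 1.781 1.154
v -3.025 2.642 0.868
v -2.635 0.678 0.172
v -1.989 1.539 -0.114
v -1.989 1.168 0.937
v -2.629 1.849 1.543
v -3.031 1.471 -0.503
v -3.671 2.152 0.103
v -0.874 -2.483 1.573
v -0.61 -1.872 3.49
v -1.34 -0.888 1.128
v -1.076 -0.277 3.046
v 0.156 -2.243 1.354
v 0.42 -1.632 3.272
v -0.31 -0.648 0.91
v -0.046 -0.037 2.827
v -0.548 -3.007 -1.646
v -0.244 -2.92 -1.147
v -1.492 -3.793 -0.934
v -0.445 -2.69 -1.159
v -0.673 -2.545 -1.301
v -0.868 -2.523 -1.535
v -0.977 -2.631 -1.799
v -0.971 -2.84 -2.022
v -0.852 -3.093 -2.144
v -0.651 -3.323 -2.133
v -0.423 -3.468 -1.991
v -0.229 -3.49 -1.757
v -0.12 -3.382 -1.493
v -0.125 -3.173 -1.27
v -1.789 2.295 0.689
v -1.503 1.843 0.135
v 0.235 2.034 0.877
v -0.051 2.485 1.431
v -1.483 2.249 -0.016
v 0.255 2.44 0.726
v -1.56 2.67 0.056
v 0.178 2.861 0.799
v -1.71 2.971 0.33
v 0.028 3.162 1.073
v -1.885 3.058 0.717
v -0.147 3.249 1.46
v -2.03 2.902 1.096
v -0.291 3.093 1.838
v -2.098 2.554 1.345
v -0.36 2.744 2.087
v -2.068 2.123 1.385
v -0.33 2.314 2.128
v -1.95 1.746 1.205
v -0.211 1.937 1.948
v -1.78 1.544 0.861
v -0.042 1.735 1.603
v -1.614 1.58 0.462
v 0.125 1.771 1.204
f 1 12 6
f 1 6 2
f 1 2 8
f 1 8 11
f 1 11 12
f 2 6 10
f 6 12 5
f 12 11 3
f 11 8 7
f 8 2 9
f 4 10 5
f 4 5 3
f 4 3 7
f 4 7 9
f 4 9 10
f 5 10 6
f 3 5 12
f 7 3 11
f 9 7 8
f 10 9 2
f 14 16 13
f 17 14 13
f 13 16 15
f 15 17 13
f 14 20 16
f 18 14 17
f 18 20 14
f 16 20 15
f 19 17 15
f 15 20 19
f 19 18 17
f 20 18 19
f 22 21 24
f 22 24 23
f 24 21 25
f 24 25 23
f 25 21 26
f 25 26 23
f 26 21 27
f 26 27 23
f 27 21 28
f 27 28 23
f 28 21 29
f 28 29 23
f 29 21 30
f 29 30 23
f 30 21 31
f 30 31 23
f 31 21 32
f 31 32 23
f 32 21 33
f 32 33 23
f 33 21 34
f 33 34 23
f 34 21 22
f 34 22 23
f 36 35 39
f 36 39 37
f 37 39 40
f 37 40 38
f 39 35 41
f 39 41 40
f 40 41 42
f 40 42 38
f 41 35 43
f 41 43 42
f 42 43 44
f 42 44 38
f 43 35 45
f 43 45 44
f 44 45 46
f 44 46 38
f 45 35 47
f 45 47 46
f 46 47 48
f 46 48 38
f 47 35 49
f 47 49 48
f 48 49 50
f 48 50 38
f 49 35 51
f 49 51 50
f 50 51 52
f 50 52 38
f 51 35 53
f 51 53 52
f 52 53 54
f 52 54 38
f 53 35 55
f 53 55 54
f 54 55 56
f 54 56 38
f 55 35 57
f 55 57 56
f 56 57 58
f 56 58 38
f 57 35 36
f 57 36 58
f 58 36 37
f 58 37 38



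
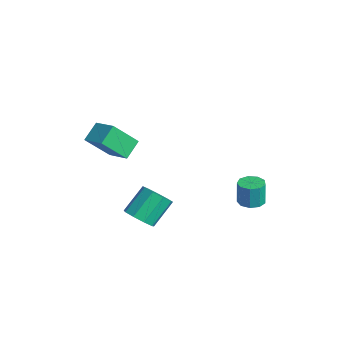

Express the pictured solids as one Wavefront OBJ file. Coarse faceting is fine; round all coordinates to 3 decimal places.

v -0.882 -3.045 -2.516
v -0.374 -3.543 -1.842
v -0.849 -2.253 -0.53
v -1.358 -1.755 -1.204
v 0.022 -3.092 -2.142
v -0.453 -1.803 -0.83
v -0.005 -2.62 -2.616
v -0.48 -1.33 -1.304
v -0.443 -2.346 -3.044
v -0.918 -1.056 -1.732
v -1.086 -2.399 -3.224
v -1.561 -1.11 -1.913
v -1.634 -2.755 -3.074
v -2.109 -1.465 -1.762
v -1.83 -3.246 -2.662
v -2.306 -1.956 -1.35
v -1.583 -3.643 -2.182
v -2.058 -2.353 -0.87
v -1.008 -3.76 -1.858
v -1.483 -2.471 -0.546
v -0.255 3.303 -2.454
v 0.428 2.907 -2.419
v 0.358 2.922 -0.93
v -0.325 3.317 -0.966
v 0.522 3.439 -2.419
v 0.453 3.454 -0.931
v 0.253 3.908 -2.436
v 0.183 3.922 -0.948
v -0.254 4.093 -2.462
v -0.324 4.107 -0.973
v -0.762 3.908 -2.484
v -0.831 3.923 -0.995
v -1.032 3.441 -2.492
v -1.102 3.455 -1.003
v -0.939 2.908 -2.482
v -1.009 2.923 -0.994
v -0.526 2.561 -2.46
v -0.595 2.575 -0.971
v 0.014 2.56 -2.435
v -0.056 2.575 -0.946
v -3.874 -4.995 2.435
v -4.458 -4.098 3.206
v -3.754 -3.61 0.914
v -4.338 -2.713 1.686
v -2.442 -4.527 2.974
v -3.026 -3.63 3.746
v -2.322 -3.142 1.454
v -2.906 -2.245 2.225
f 2 1 5
f 2 5 3
f 3 5 6
f 3 6 4
f 5 1 7
f 5 7 6
f 6 7 8
f 6 8 4
f 7 1 9
f 7 9 8
f 8 9 10
f 8 10 4
f 9 1 11
f 9 11 10
f 10 11 12
f 10 12 4
f 11 1 13
f 11 13 12
f 12 13 14
f 12 14 4
f 13 1 15
f 13 15 14
f 14 15 16
f 14 16 4
f 15 1 17
f 15 17 16
f 16 17 18
f 16 18 4
f 17 1 19
f 17 19 18
f 18 19 20
f 18 20 4
f 19 1 2
f 19 2 20
f 20 2 3
f 20 3 4
f 22 21 25
f 22 25 23
f 23 25 26
f 23 26 24
f 25 21 27
f 25 27 26
f 26 27 28
f 26 28 24
f 27 21 29
f 27 29 28
f 28 29 30
f 28 30 24
f 29 21 31
f 29 31 30
f 30 31 32
f 30 32 24
f 31 21 33
f 31 33 32
f 32 33 34
f 32 34 24
f 33 21 35
f 33 35 34
f 34 35 36
f 34 36 24
f 35 21 37
f 35 37 36
f 36 37 38
f 36 38 24
f 37 21 39
f 37 39 38
f 38 39 40
f 38 40 24
f 39 21 22
f 39 22 40
f 40 22 23
f 40 23 24
f 42 44 41
f 45 42 41
f 41 44 43
f 43 45 41
f 42 48 44
f 46 42 45
f 46 48 42
f 44 48 43
f 47 45 43
f 43 48 47
f 47 46 45
f 48 46 47



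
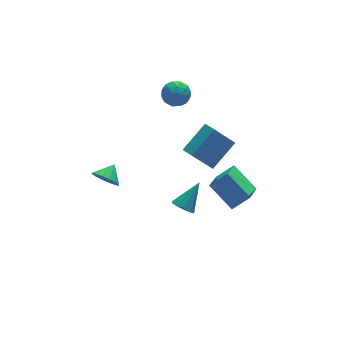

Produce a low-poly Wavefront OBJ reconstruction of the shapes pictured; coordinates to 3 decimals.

v -2.74 0.595 -0.771
v -2.232 0.524 -1.424
v -2 1.085 -0.249
v -2.438 0.897 -1.483
v -2.724 1.189 -1.351
v -3.015 1.321 -1.064
v -3.232 1.259 -0.698
v -3.317 1.019 -0.352
v -3.248 0.665 -0.119
v -3.042 0.293 -0.06
v -2.756 0.001 -0.192
v -2.465 -0.132 -0.479
v -2.248 -0.07 -0.844
v -2.163 0.17 -1.19
v 1.455 -0.057 -4.607
v 1.907 0.124 -5.124
v 2.685 0.457 -3.353
v 1.662 0.476 -5.028
v 1.339 0.624 -4.772
v 1.06 0.513 -4.452
v 0.931 0.184 -4.192
v 1.003 -0.237 -4.09
v 1.247 -0.589 -4.185
v 1.571 -0.737 -4.442
v 1.85 -0.626 -4.762
v 1.978 -0.297 -5.022
v 2.554 1.147 -1.491
v 4.16 1.699 -0.324
v 2.397 1.975 -1.666
v 4.003 2.527 -0.5
v 3.777 1.033 -3.12
v 5.383 1.585 -1.954
v 3.62 1.861 -3.296
v 5.226 2.413 -2.129
v 3.731 -3.475 -1.386
v 3.061 -2.126 -0.261
v 2.773 -3.276 -2.196
v 2.103 -1.926 -1.071
v 4.757 -2.214 -2.289
v 4.087 -0.864 -1.164
v 3.799 -2.014 -3.099
v 3.129 -0.665 -1.974
v 1.411 2.507 2.934
v 1.868 2.963 3.506
v 2.592 1.977 2.414
v 3.049 2.433 2.986
v 2.556 1.776 3.251
v 1.826 2.104 3.573
v 2.634 2.836 2.347
v 1.904 3.164 2.669
v 2.623 3.166 3.144
v 2.575 2.511 3.703
v 1.885 2.429 2.217
v 1.837 1.774 2.776
v 1.536 2.782 3.266
v 2.924 2.158 2.654
v 2.635 1.773 2.81
v 2.903 2.04 3.147
v 1.512 2.277 3.305
v 1.78 2.545 3.641
v 2.185 1.847 3.492
v 2.68 2.395 2.279
v 2.948 2.663 2.615
v 1.557 2.9 2.773
v 1.825 3.167 3.11
v 2.275 3.093 2.428
v 2.248 3.169 3.389
v 2.942 2.857 3.083
v 2.698 3.094 2.708
v 2.269 3.287 2.897
v 2.22 2.784 3.718
v 2.914 2.472 3.412
v 2.625 2.086 3.568
v 2.196 2.279 3.757
v 2.664 2.903 3.504
v 1.546 2.468 2.508
v 2.24 2.156 2.202
v 2.264 2.661 2.163
v 1.835 2.854 2.352
v 1.518 2.083 2.837
v 2.212 1.771 2.531
v 2.191 1.653 3.023
v 1.762 1.846 3.212
v 1.796 2.037 2.416
f 2 1 4
f 2 4 3
f 4 1 5
f 4 5 3
f 5 1 6
f 5 6 3
f 6 1 7
f 6 7 3
f 7 1 8
f 7 8 3
f 8 1 9
f 8 9 3
f 9 1 10
f 9 10 3
f 10 1 11
f 10 11 3
f 11 1 12
f 11 12 3
f 12 1 13
f 12 13 3
f 13 1 14
f 13 14 3
f 14 1 2
f 14 2 3
f 16 15 18
f 16 18 17
f 18 15 19
f 18 19 17
f 19 15 20
f 19 20 17
f 20 15 21
f 20 21 17
f 21 15 22
f 21 22 17
f 22 15 23
f 22 23 17
f 23 15 24
f 23 24 17
f 24 15 25
f 24 25 17
f 25 15 26
f 25 26 17
f 26 15 16
f 26 16 17
f 28 30 27
f 31 28 27
f 27 30 29
f 29 31 27
f 28 34 30
f 32 28 31
f 32 34 28
f 30 34 29
f 33 31 29
f 29 34 33
f 33 32 31
f 34 32 33
f 36 38 35
f 39 36 35
f 35 38 37
f 37 39 35
f 36 42 38
f 40 36 39
f 40 42 36
f 38 42 37
f 41 39 37
f 37 42 41
f 41 40 39
f 42 40 41
f 43 80 59
f 80 54 83
f 59 83 48
f 80 83 59
f 43 59 55
f 59 48 60
f 55 60 44
f 59 60 55
f 43 55 64
f 55 44 65
f 64 65 50
f 55 65 64
f 43 64 76
f 64 50 79
f 76 79 53
f 64 79 76
f 43 76 80
f 76 53 84
f 80 84 54
f 76 84 80
f 44 60 71
f 60 48 74
f 71 74 52
f 60 74 71
f 48 83 61
f 83 54 82
f 61 82 47
f 83 82 61
f 54 84 81
f 84 53 77
f 81 77 45
f 84 77 81
f 53 79 78
f 79 50 66
f 78 66 49
f 79 66 78
f 50 65 70
f 65 44 67
f 70 67 51
f 65 67 70
f 46 72 58
f 72 52 73
f 58 73 47
f 72 73 58
f 46 58 56
f 58 47 57
f 56 57 45
f 58 57 56
f 46 56 63
f 56 45 62
f 63 62 49
f 56 62 63
f 46 63 68
f 63 49 69
f 68 69 51
f 63 69 68
f 46 68 72
f 68 51 75
f 72 75 52
f 68 75 72
f 47 73 61
f 73 52 74
f 61 74 48
f 73 74 61
f 45 57 81
f 57 47 82
f 81 82 54
f 57 82 81
f 49 62 78
f 62 45 77
f 78 77 53
f 62 77 78
f 51 69 70
f 69 49 66
f 70 66 50
f 69 66 70
f 52 75 71
f 75 51 67
f 71 67 44
f 75 67 71



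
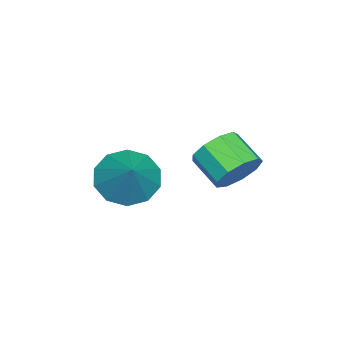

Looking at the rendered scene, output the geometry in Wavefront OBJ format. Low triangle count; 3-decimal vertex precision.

v -1.298 4.182 -1.771
v -0.595 4.077 -1.303
v -1.14 3.113 -0.702
v -1.842 3.218 -1.169
v -0.957 4.446 -1.038
v -1.502 3.482 -0.437
v -1.478 4.693 -1.115
v -2.023 3.728 -0.514
v -1.915 4.7 -1.499
v -2.46 3.736 -0.898
v -2.063 4.465 -2.01
v -2.607 3.501 -1.409
v -1.852 4.097 -2.409
v -2.397 3.133 -1.808
v -1.383 3.77 -2.509
v -1.927 2.806 -1.908
v -0.873 3.635 -2.263
v -1.418 2.671 -1.662
v -0.562 3.756 -1.787
v -1.107 2.792 -1.186
v -1.114 0.688 -2.712
v -0.44 0.954 -3.486
v 0.054 1.352 -1.468
v -0.84 1.463 -3.382
v -1.344 1.675 -3.022
v -1.761 1.511 -2.543
v -1.93 1.033 -2.129
v -1.787 0.423 -1.937
v -1.387 -0.086 -2.041
v -0.883 -0.299 -2.402
v -0.467 -0.134 -2.88
v -0.298 0.344 -3.294
f 2 1 5
f 2 5 3
f 3 5 6
f 3 6 4
f 5 1 7
f 5 7 6
f 6 7 8
f 6 8 4
f 7 1 9
f 7 9 8
f 8 9 10
f 8 10 4
f 9 1 11
f 9 11 10
f 10 11 12
f 10 12 4
f 11 1 13
f 11 13 12
f 12 13 14
f 12 14 4
f 13 1 15
f 13 15 14
f 14 15 16
f 14 16 4
f 15 1 17
f 15 17 16
f 16 17 18
f 16 18 4
f 17 1 19
f 17 19 18
f 18 19 20
f 18 20 4
f 19 1 2
f 19 2 20
f 20 2 3
f 20 3 4
f 22 21 24
f 22 24 23
f 24 21 25
f 24 25 23
f 25 21 26
f 25 26 23
f 26 21 27
f 26 27 23
f 27 21 28
f 27 28 23
f 28 21 29
f 28 29 23
f 29 21 30
f 29 30 23
f 30 21 31
f 30 31 23
f 31 21 32
f 31 32 23
f 32 21 22
f 32 22 23

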